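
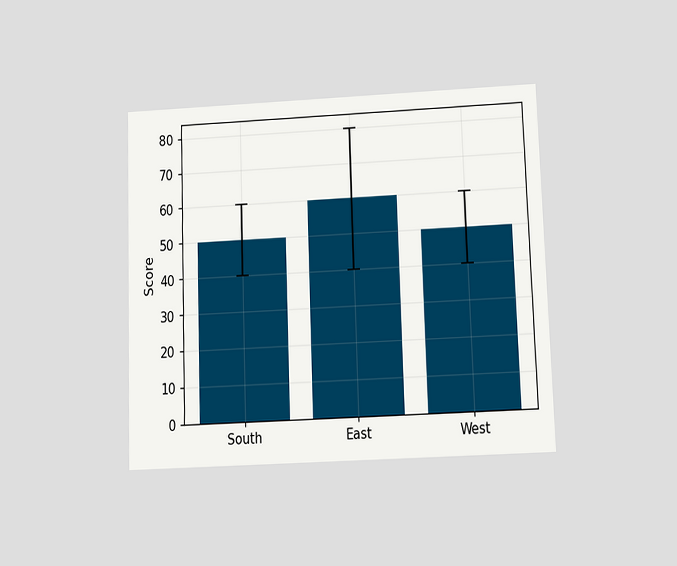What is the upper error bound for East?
80

The chart is viewed slightly from below. The East bar's upper whisker reaches 80.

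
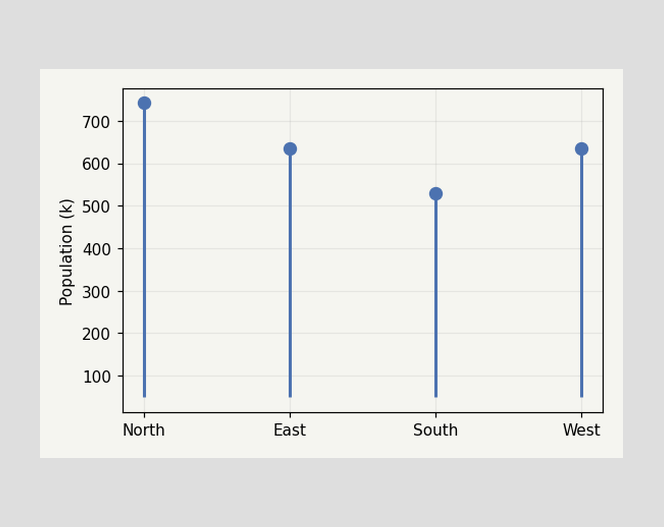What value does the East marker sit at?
The East marker sits at 636k.

636k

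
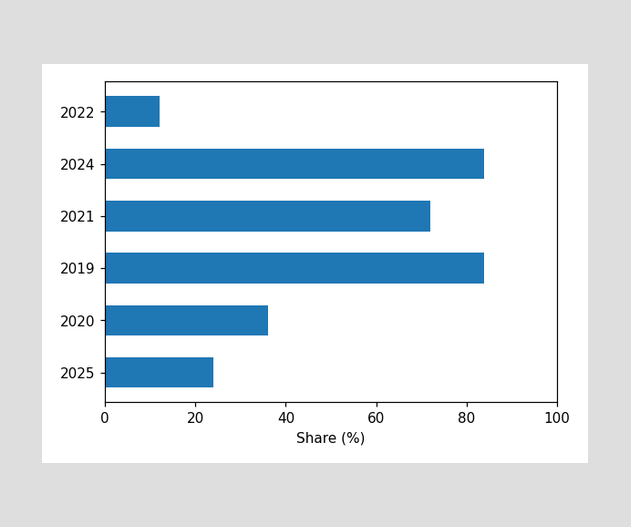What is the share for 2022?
12%

Reading along the chart's x-axis, the 2022 bar reaches 12%.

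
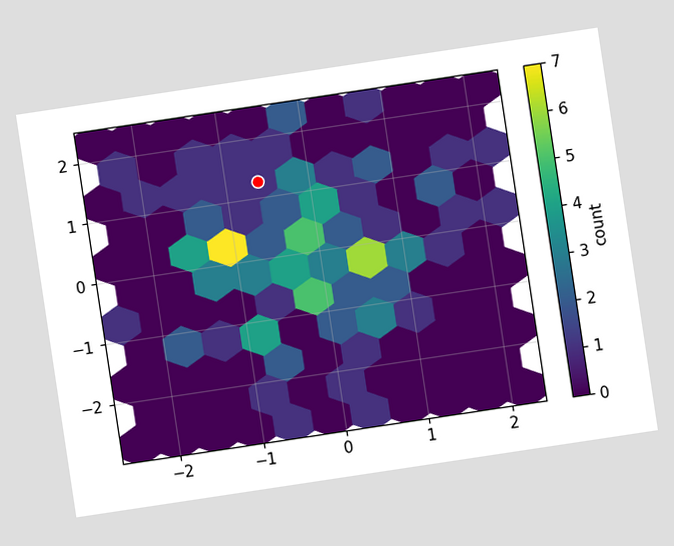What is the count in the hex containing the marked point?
1

The chart is tilted about 9° counter-clockwise. The marked hex reads 1 on the colorbar.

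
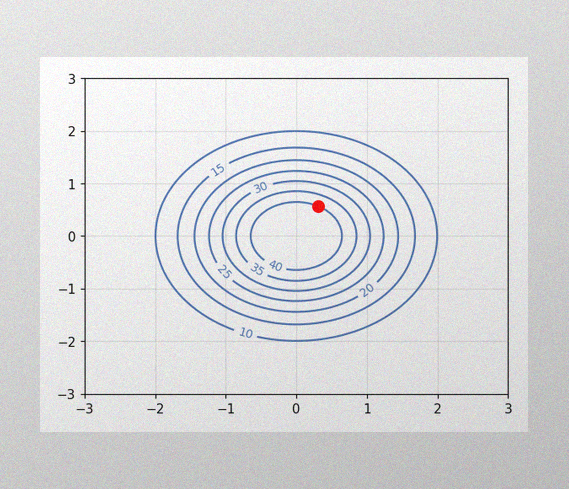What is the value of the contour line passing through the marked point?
40

The image has some photo noise and uneven lighting. The marked point sits on the contour labelled 40.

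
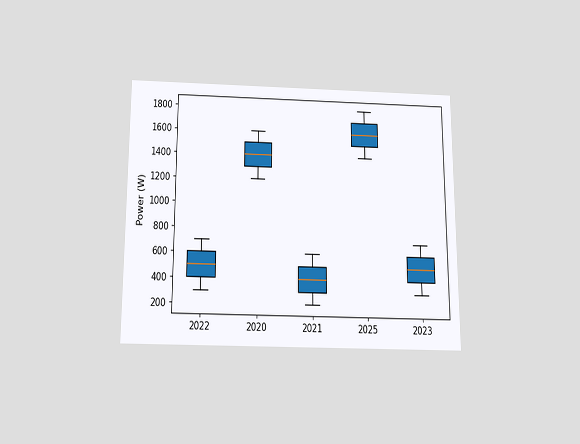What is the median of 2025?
1600W

The chart is viewed slightly from below. The median line in the 2025 box sits at 1600W.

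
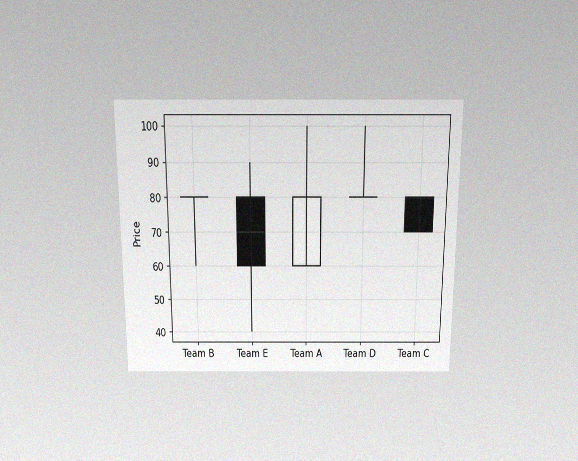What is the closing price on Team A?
80

The chart is viewed slightly from above, with some photo noise. The Team A candle closes at 80.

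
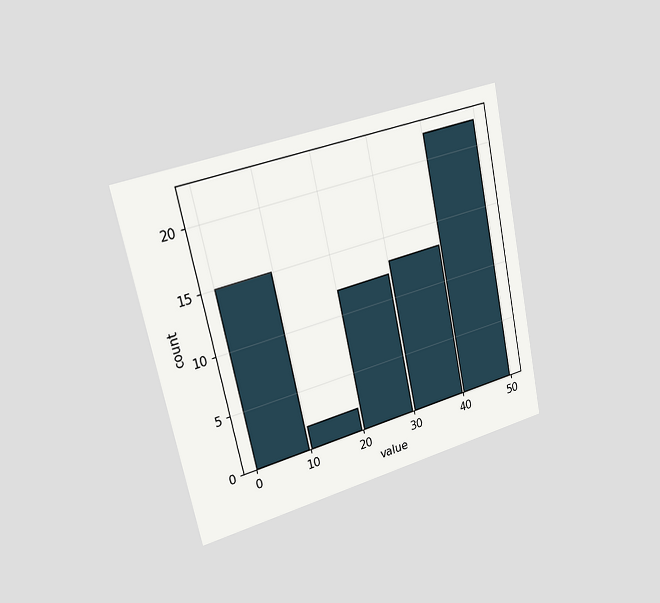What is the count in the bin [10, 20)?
2

The chart is tilted about 12° counter-clockwise and viewed slightly from the left. The [10, 20) bin has height 2.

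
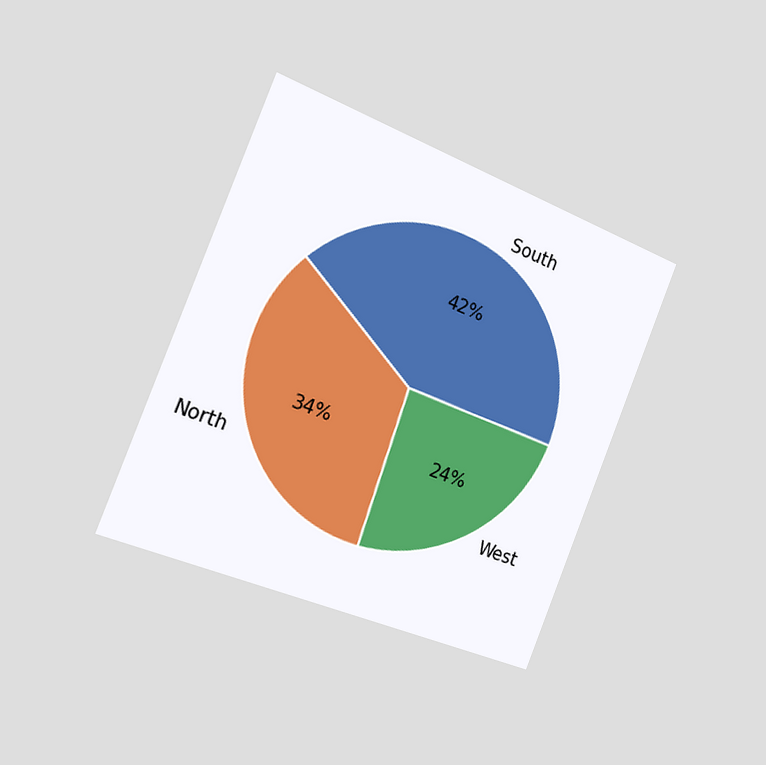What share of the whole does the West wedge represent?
The chart is tilted about 22° clockwise and viewed slightly from the left. The West slice takes up 24% of the pie.

24%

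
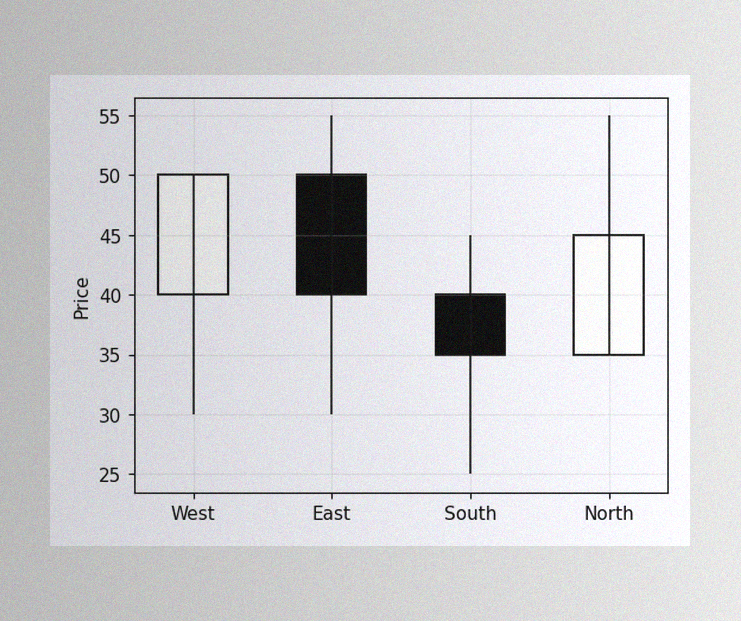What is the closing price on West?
50

The image has some photo noise and uneven lighting. The West candle closes at 50.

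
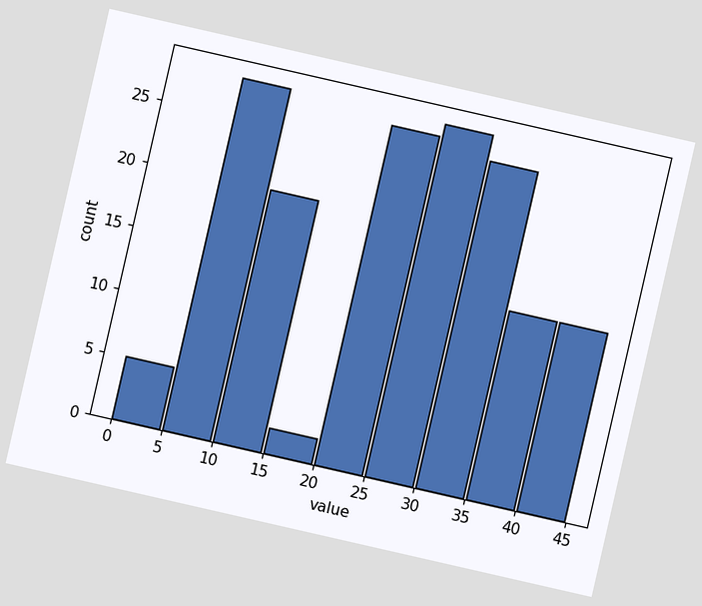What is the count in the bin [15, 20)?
The chart is tilted about 13° clockwise. The [15, 20) bin has height 2.

2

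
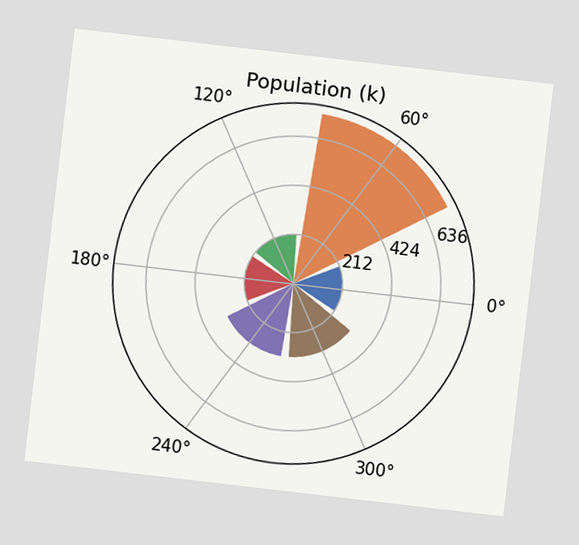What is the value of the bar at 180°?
212k

The chart is tilted about 7° clockwise. The bar at 180° reaches 212k on the radial axis.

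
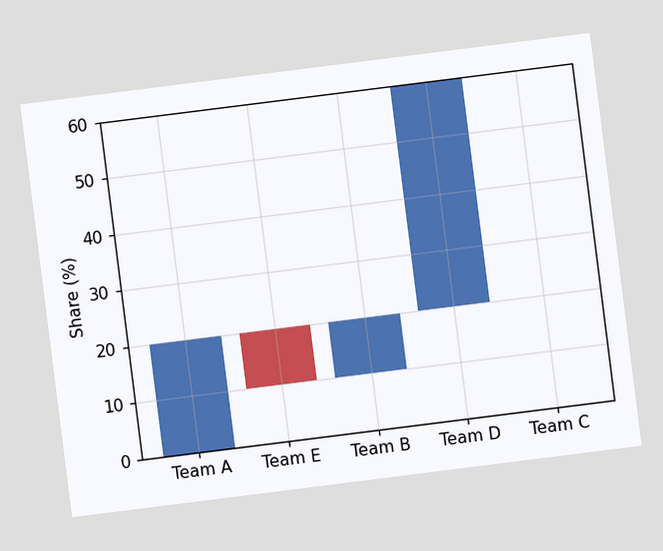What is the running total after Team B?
The chart is tilted about 7° counter-clockwise. After Team B the running total reaches 20%.

20%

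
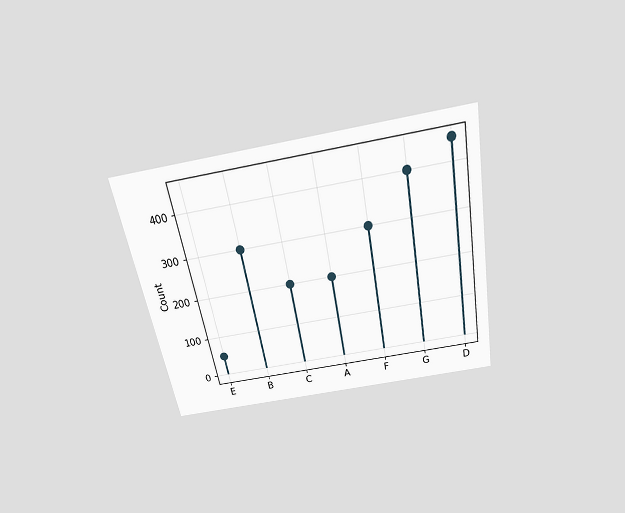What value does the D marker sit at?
450

The chart is tilted about 11° counter-clockwise and viewed slightly from above. The D marker sits at 450.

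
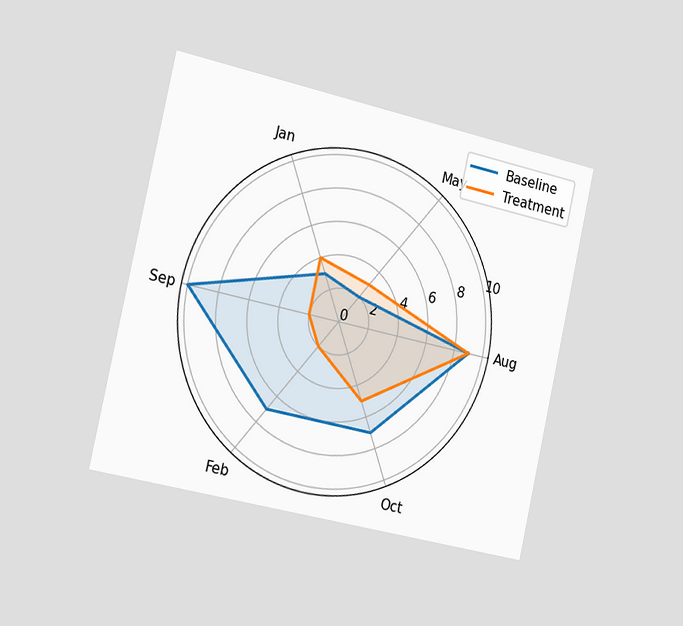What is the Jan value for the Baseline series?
The chart is tilted about 12° clockwise and viewed slightly from the left. On the Jan axis, Baseline reaches 3.

3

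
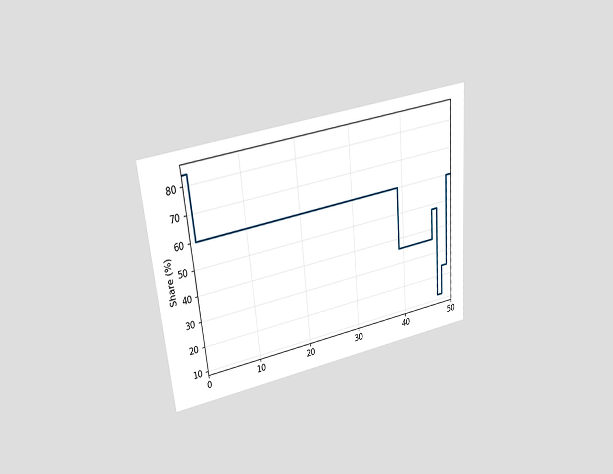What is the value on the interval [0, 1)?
84%

The chart is tilted about 5° counter-clockwise and viewed slightly from above. On [0, 1) the step sits at 84%.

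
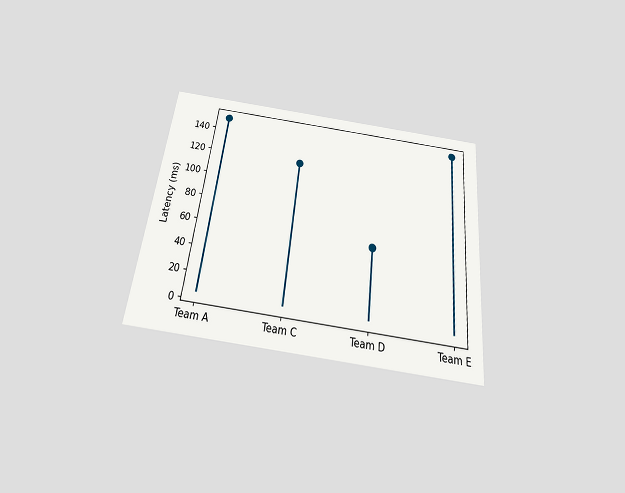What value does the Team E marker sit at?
The chart is tilted about 6° clockwise and viewed slightly from below. The Team E marker sits at 150ms.

150ms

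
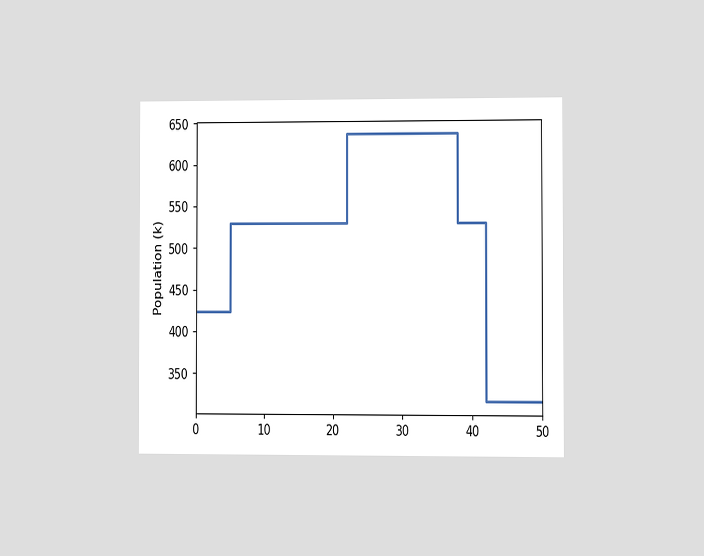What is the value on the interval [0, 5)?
The chart is viewed at a slight angle. On [0, 5) the step sits at 424k.

424k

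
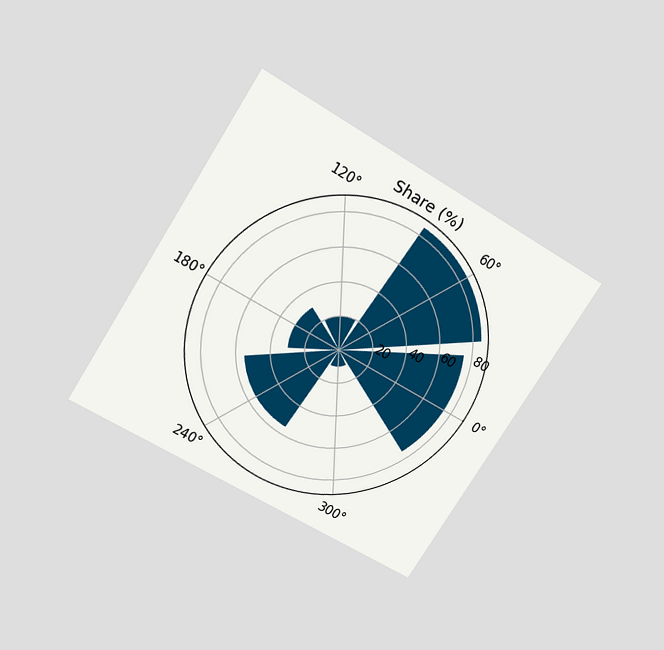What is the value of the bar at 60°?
85%

The chart is tilted about 32° clockwise and viewed slightly from above. The bar at 60° reaches 85% on the radial axis.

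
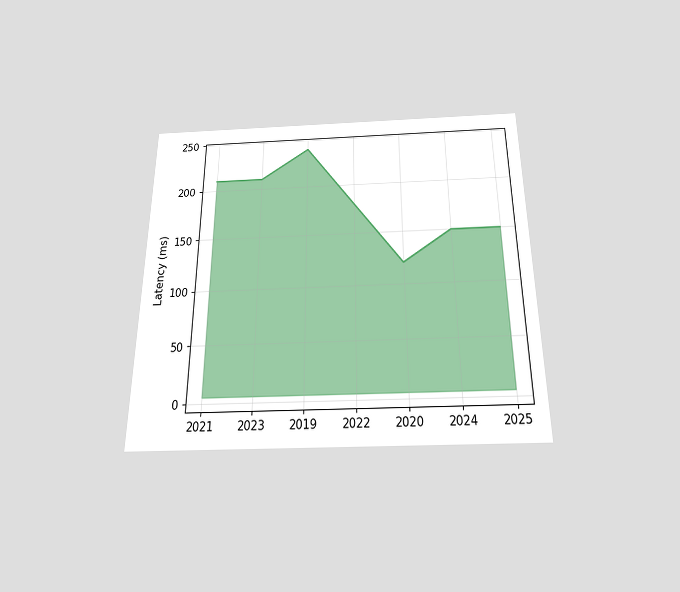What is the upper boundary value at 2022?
180ms

The chart is viewed slightly from below. At 2022 the upper boundary is at 180ms.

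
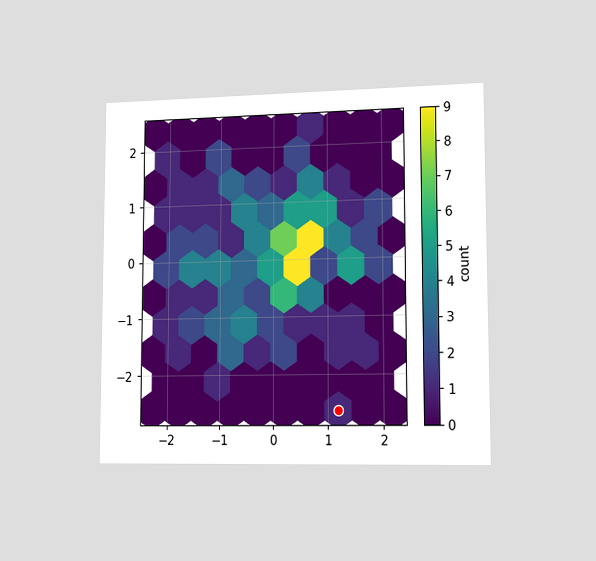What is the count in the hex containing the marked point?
1

The chart is viewed slightly from the right. The marked hex reads 1 on the colorbar.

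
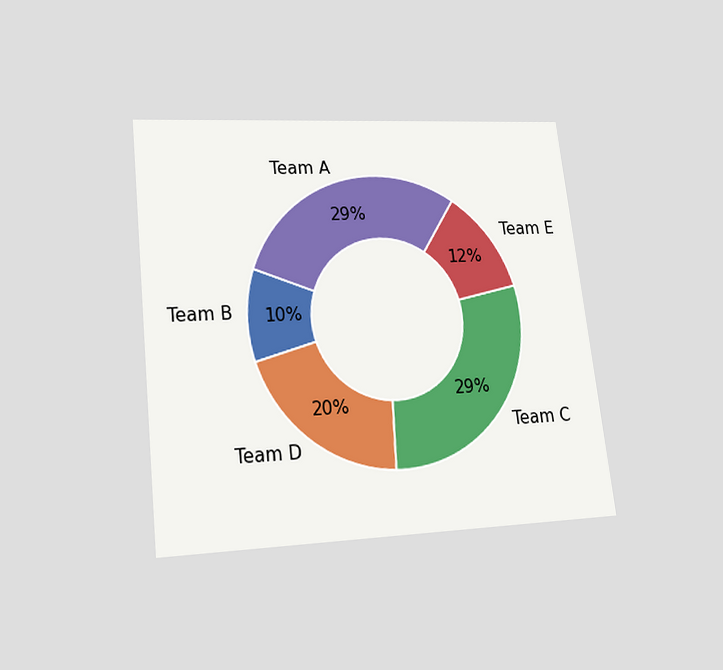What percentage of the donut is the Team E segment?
The chart is tilted about 7° counter-clockwise and viewed slightly from below. The Team E segment takes up 12% of the ring.

12%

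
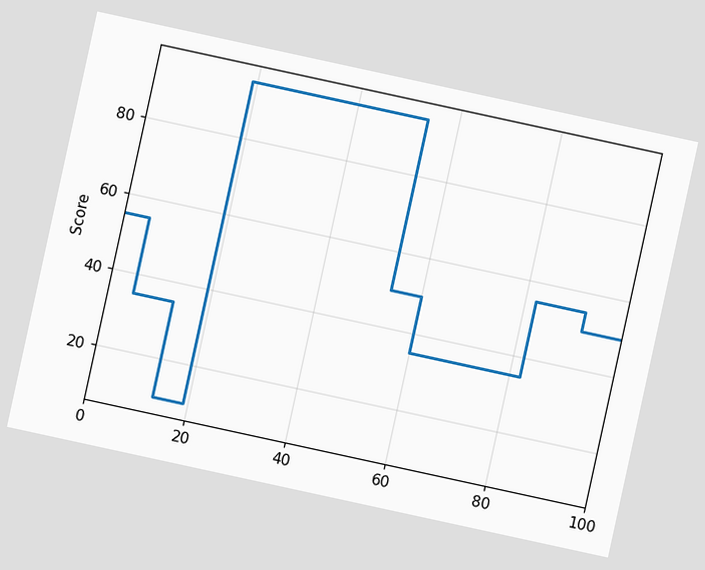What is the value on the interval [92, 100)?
50

The chart is tilted about 12° clockwise. On [92, 100) the step sits at 50.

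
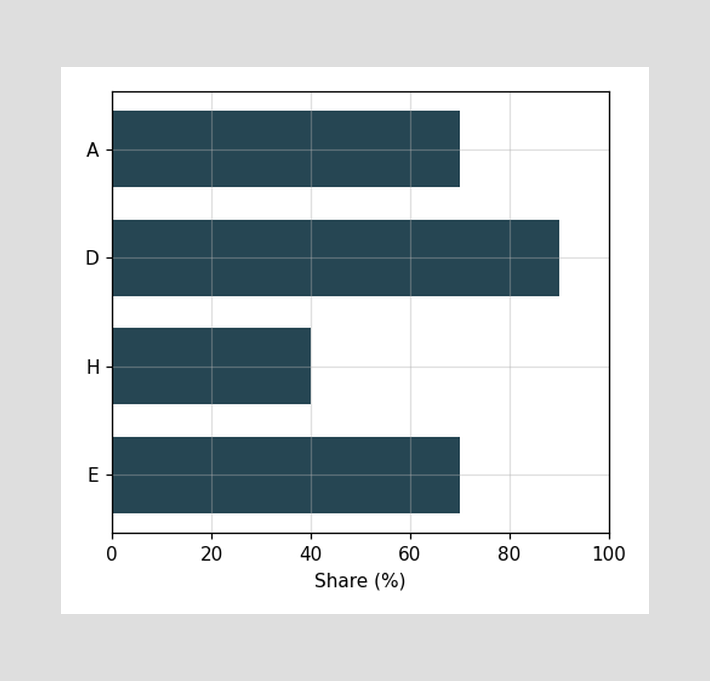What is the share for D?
Reading along the chart's x-axis, the D bar reaches 90%.

90%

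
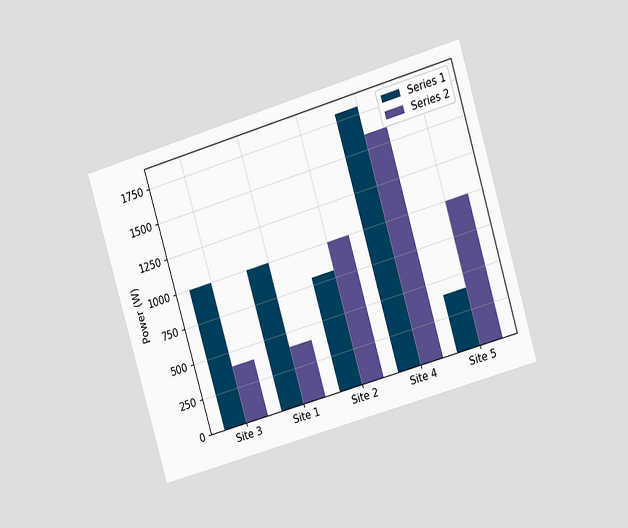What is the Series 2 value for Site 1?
400W

The chart is tilted about 17° counter-clockwise and viewed at a slight angle. The Series 2 bar at Site 1 reaches 400W on the y-axis.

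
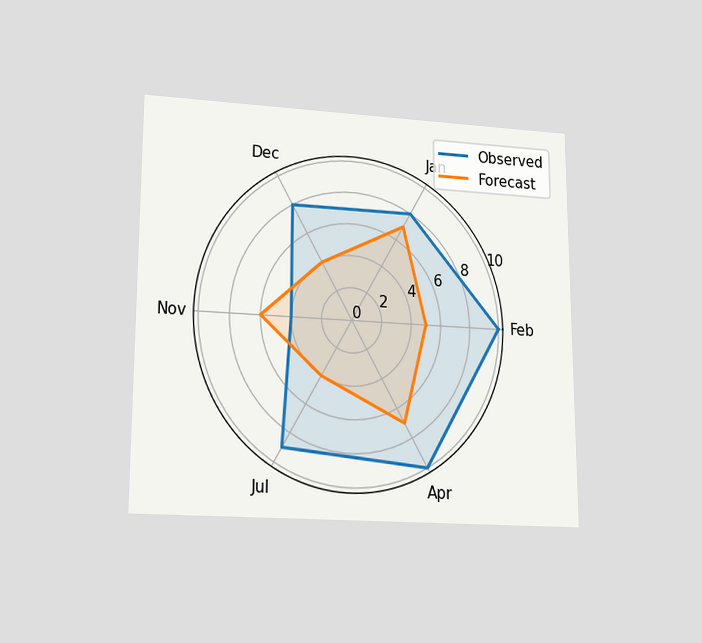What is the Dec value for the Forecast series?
The chart is viewed at a slight angle. On the Dec axis, Forecast reaches 4.

4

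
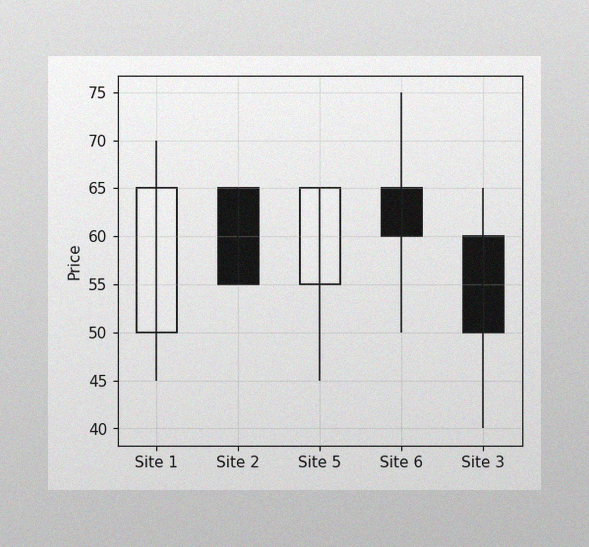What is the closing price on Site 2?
The image has some photo noise and uneven lighting. The Site 2 candle closes at 55.

55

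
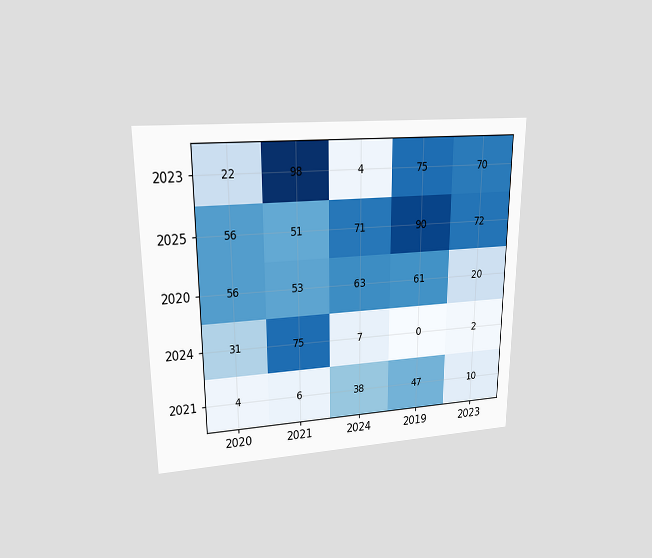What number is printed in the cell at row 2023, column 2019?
The chart is viewed at a slight angle. The (2023, 2019) cell reads 75.

75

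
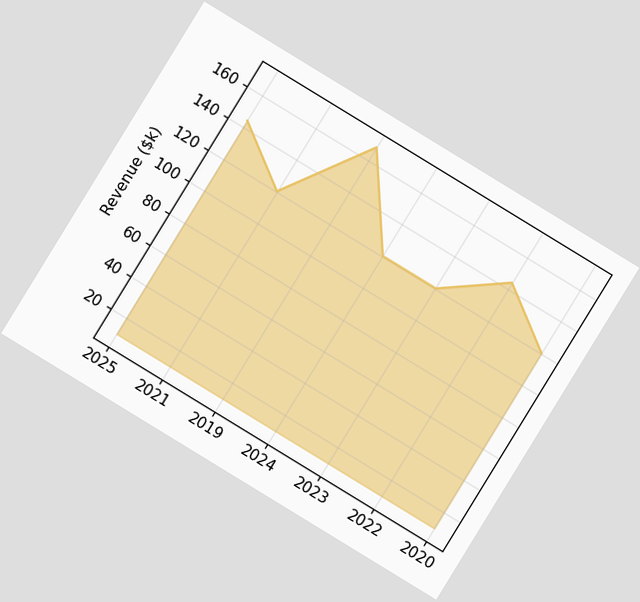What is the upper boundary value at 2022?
The chart is tilted about 31° clockwise. At 2022 the upper boundary is at $144k.

$144k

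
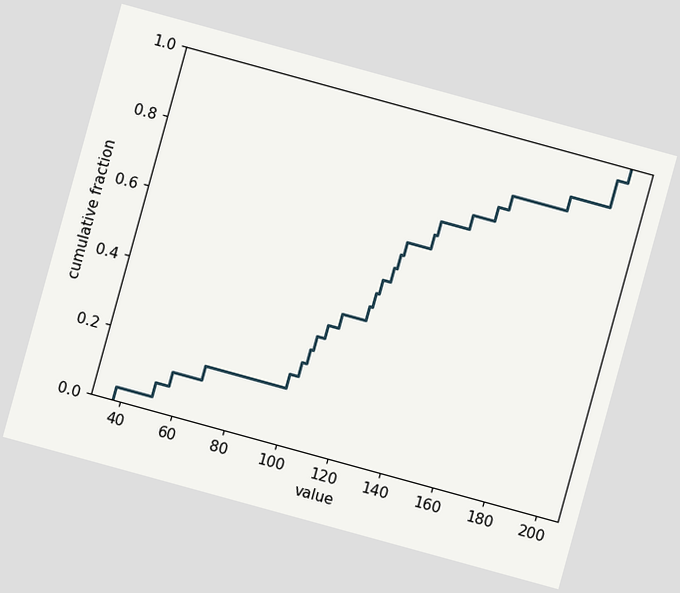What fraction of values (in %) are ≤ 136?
The chart is tilted about 15° clockwise. At x=136 the ECDF step is at 68%.

68%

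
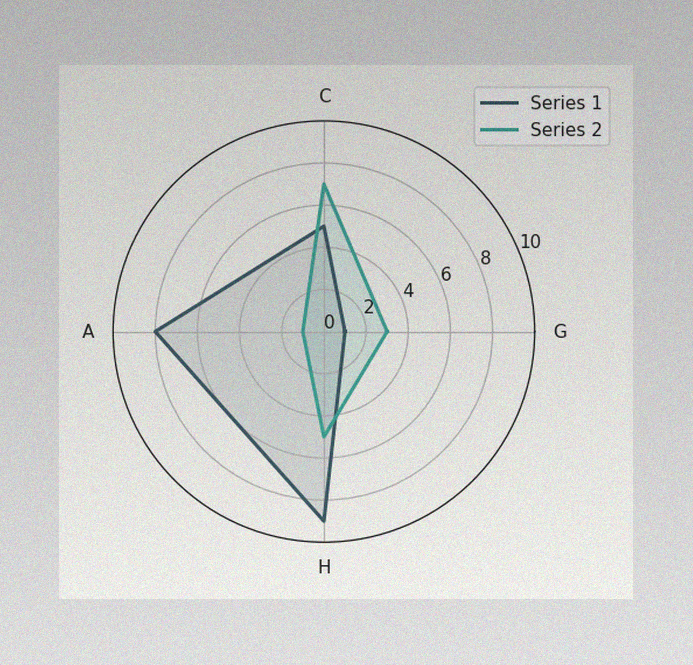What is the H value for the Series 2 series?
5

The image has some photo noise and uneven lighting. On the H axis, Series 2 reaches 5.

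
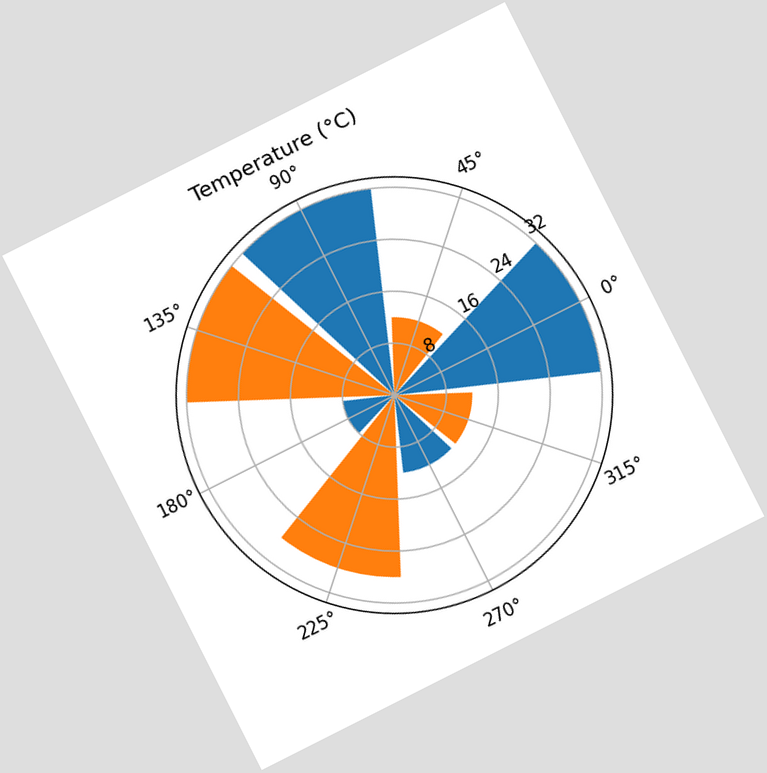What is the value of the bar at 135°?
32°C

The chart is tilted about 27° counter-clockwise. The bar at 135° reaches 32°C on the radial axis.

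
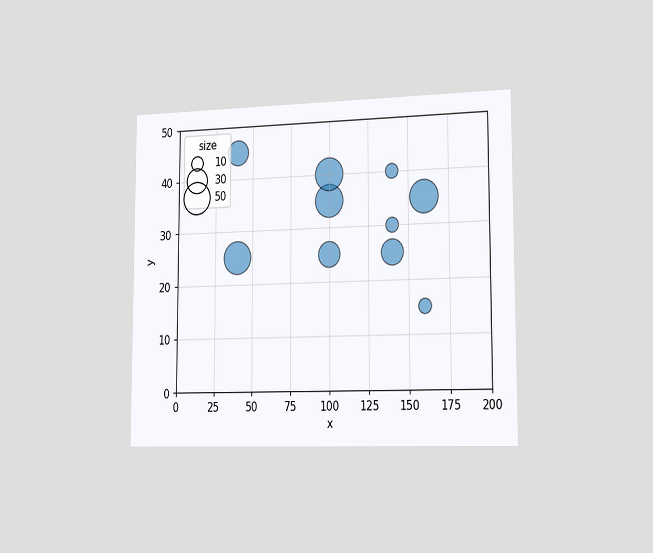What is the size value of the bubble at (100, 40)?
50

The chart is viewed slightly from the right. Matching the bubble at (100, 40) against the size legend gives 50.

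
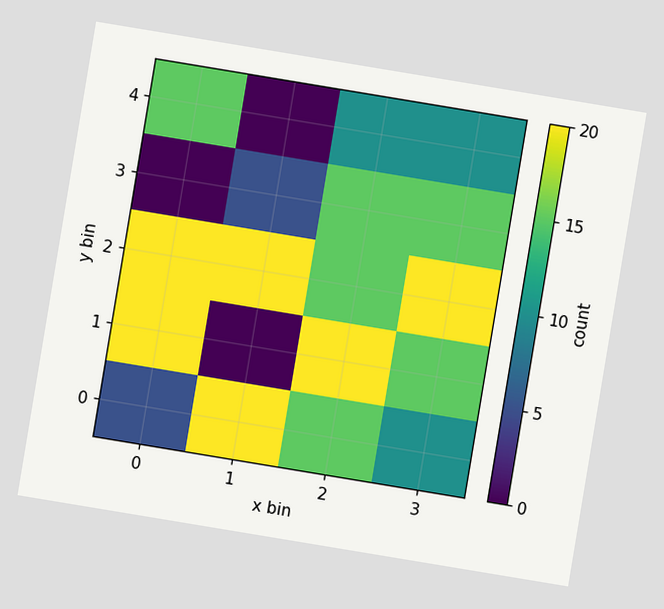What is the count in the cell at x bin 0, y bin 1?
The chart is tilted about 9° clockwise. Matching the cell (0, 1) against the colorbar gives 20.

20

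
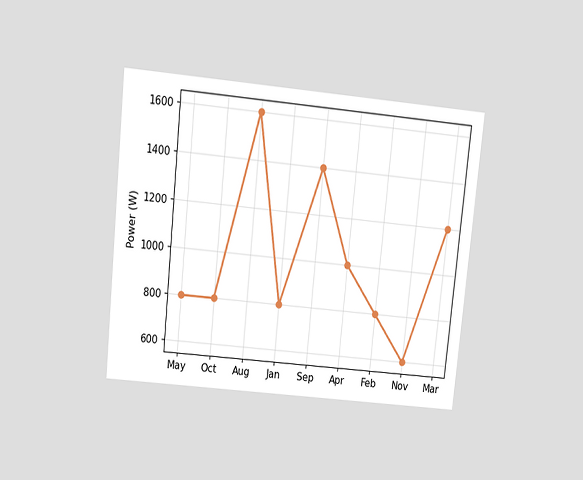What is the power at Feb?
The chart is tilted about 6° clockwise and viewed slightly from above. At Feb, the line is at 800W.

800W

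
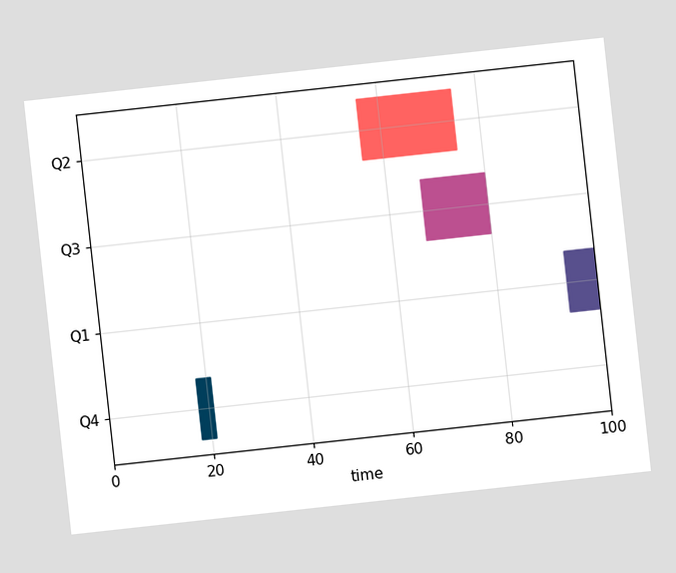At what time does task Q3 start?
67

The chart is tilted about 6° counter-clockwise. The Q3 bar begins at t=67.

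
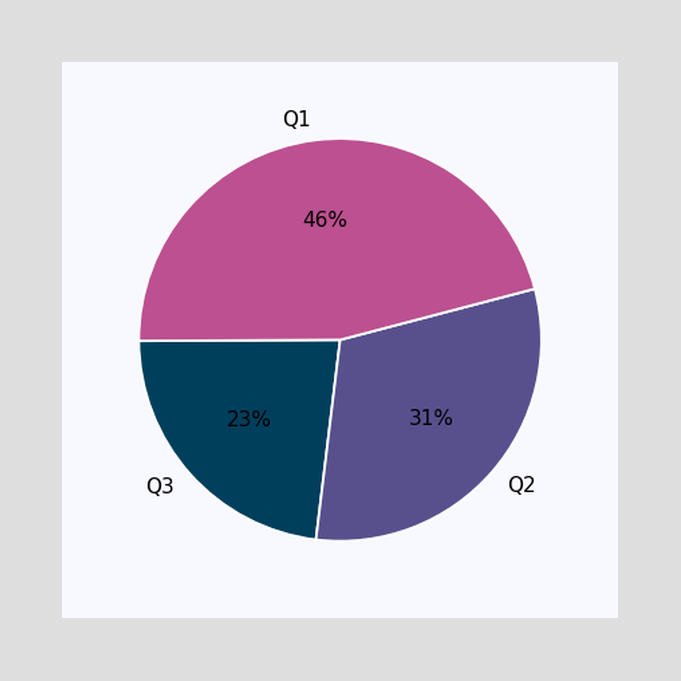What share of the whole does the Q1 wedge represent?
The Q1 slice takes up 46% of the pie.

46%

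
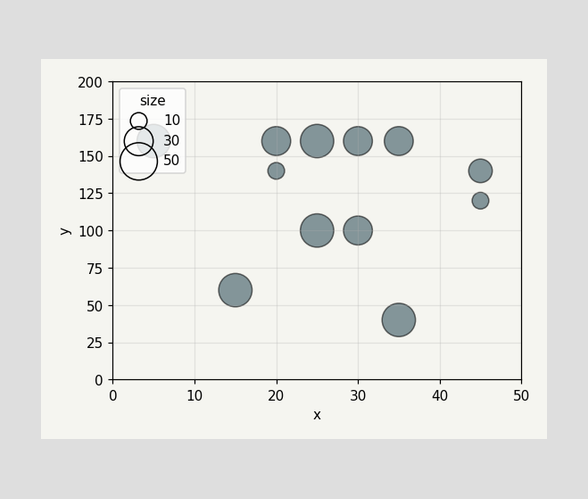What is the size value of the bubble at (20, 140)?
Matching the bubble at (20, 140) against the size legend gives 10.

10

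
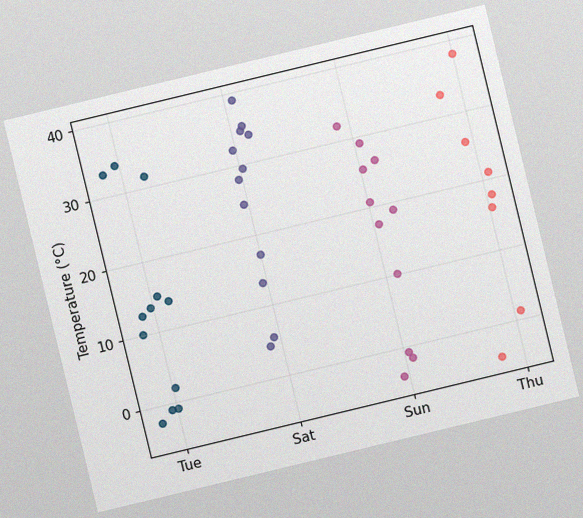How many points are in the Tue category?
The chart is tilted about 14° counter-clockwise, with some photo noise. Counting the markers in the Tue column gives 12.

12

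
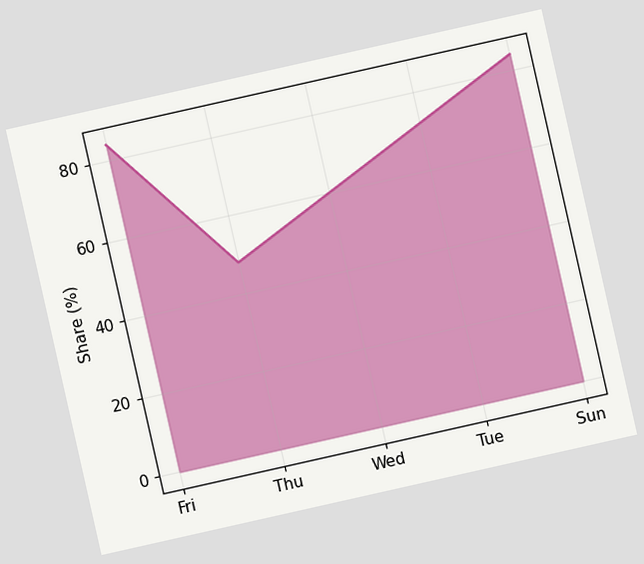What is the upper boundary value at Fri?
The chart is tilted about 13° counter-clockwise. At Fri the upper boundary is at 84%.

84%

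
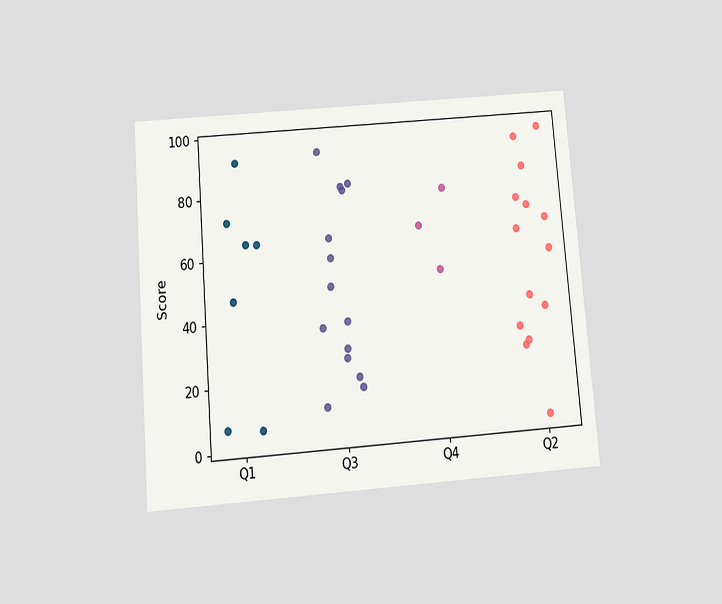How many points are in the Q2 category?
The chart is tilted about 5° counter-clockwise and viewed slightly from below. Counting the markers in the Q2 column gives 14.

14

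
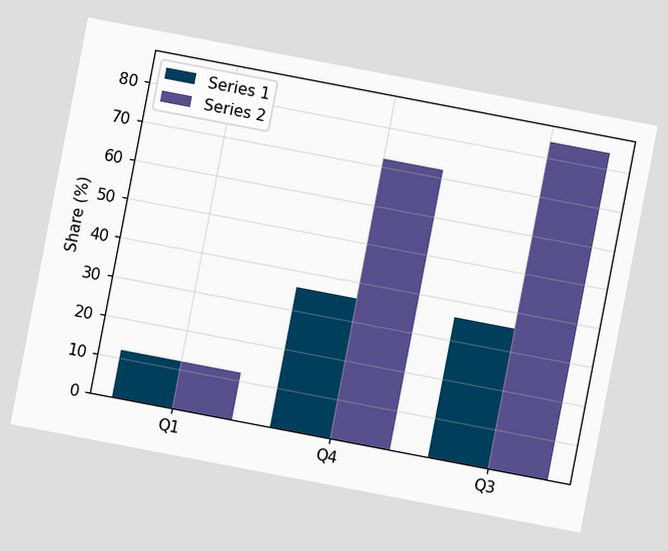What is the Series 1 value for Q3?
36%

The chart is tilted about 11° clockwise. The Series 1 bar at Q3 reaches 36% on the y-axis.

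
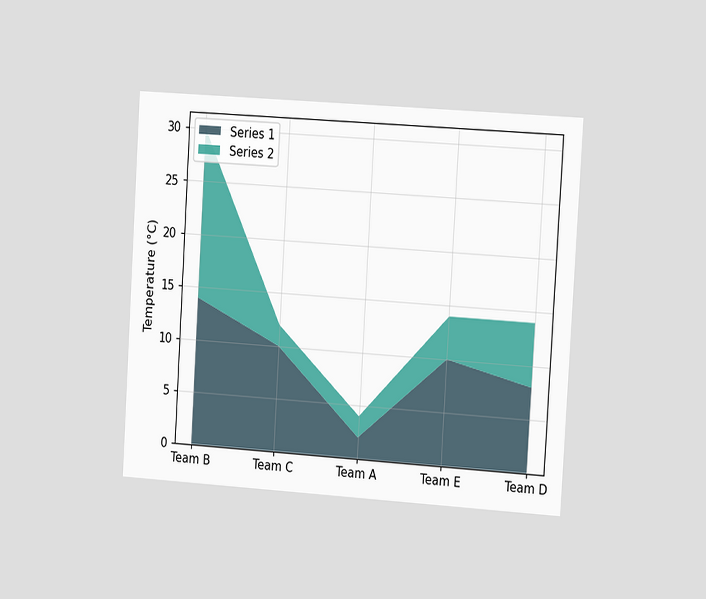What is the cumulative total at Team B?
The chart is tilted about 3° clockwise and viewed slightly from the right. The stacked total at Team B reaches 30°C.

30°C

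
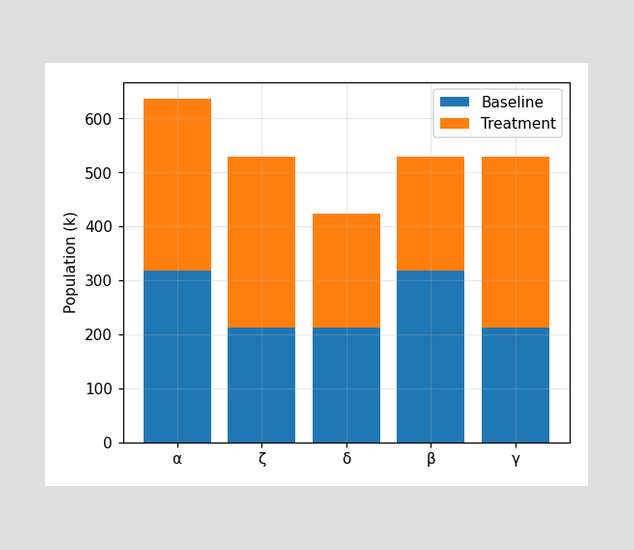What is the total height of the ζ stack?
The ζ stack's top reaches 530k on the y-axis.

530k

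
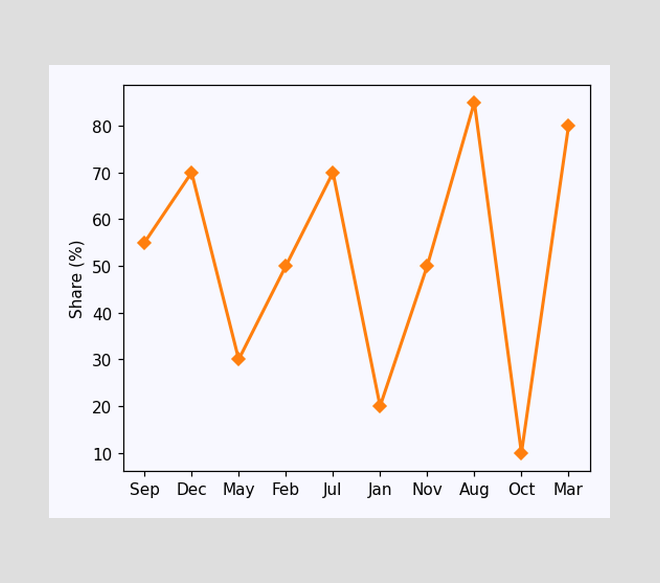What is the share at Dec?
70%

At Dec, the line is at 70%.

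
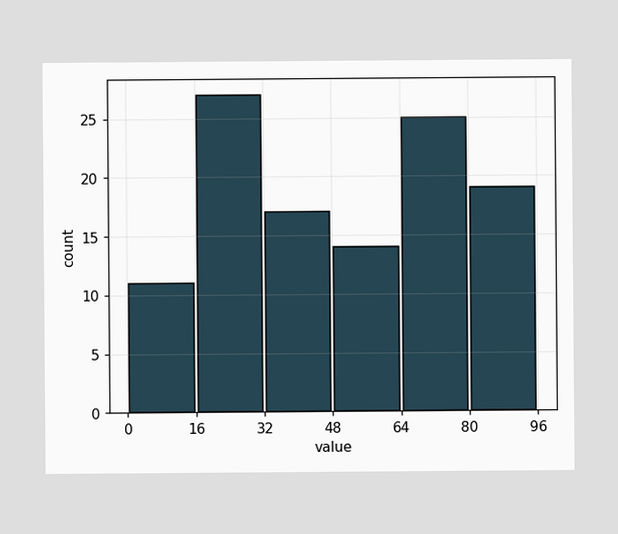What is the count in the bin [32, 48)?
The [32, 48) bin has height 17.

17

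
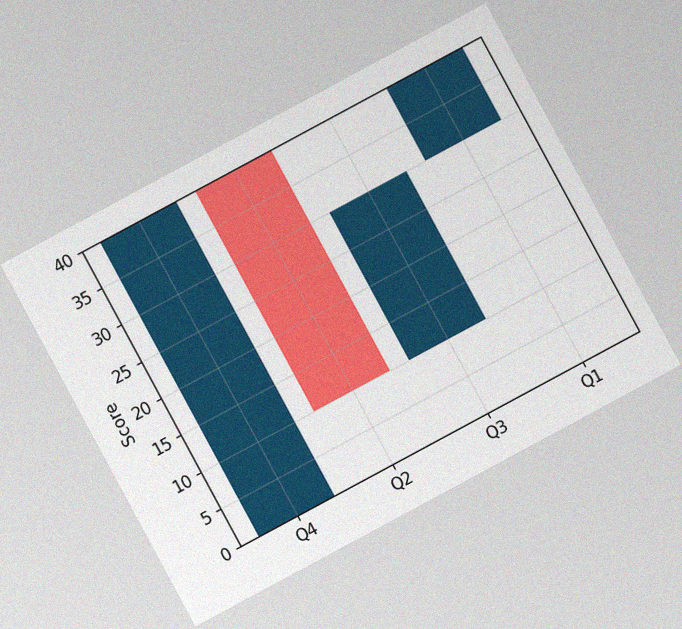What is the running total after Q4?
The chart is tilted about 28° counter-clockwise, with some photo noise. After Q4 the running total reaches 40.

40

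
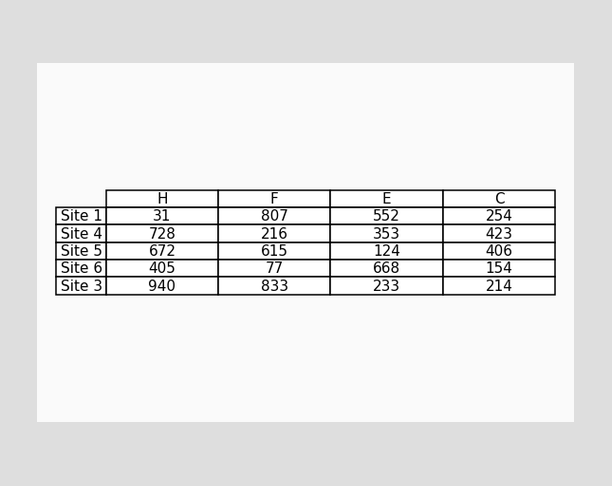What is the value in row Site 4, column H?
The (Site 4, H) cell reads 728.

728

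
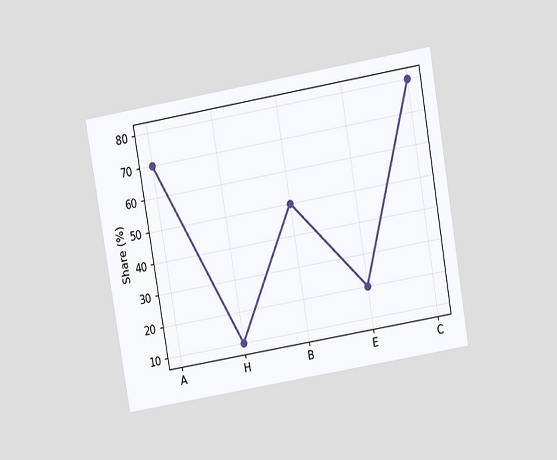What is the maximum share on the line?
80%

The chart is tilted about 10° counter-clockwise and viewed at a slight angle. The highest point is at C, and reading across to the y-axis gives 80%.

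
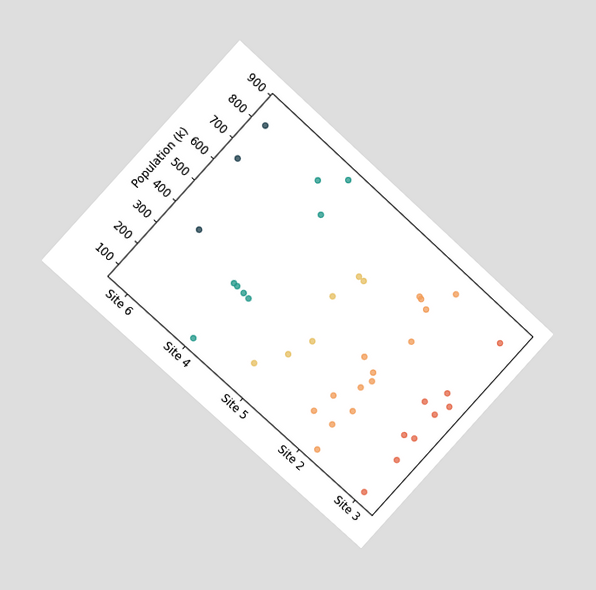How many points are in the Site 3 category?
The chart is tilted about 42° clockwise and viewed at a slight angle. Counting the markers in the Site 3 column gives 9.

9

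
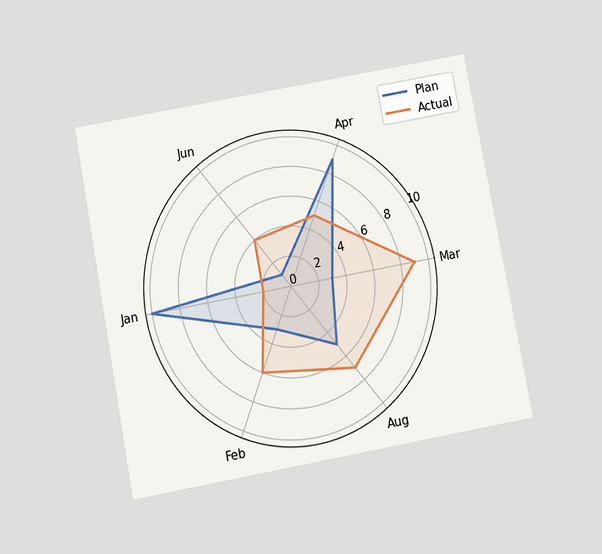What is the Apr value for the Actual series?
5

The chart is tilted about 11° counter-clockwise and viewed slightly from below. On the Apr axis, Actual reaches 5.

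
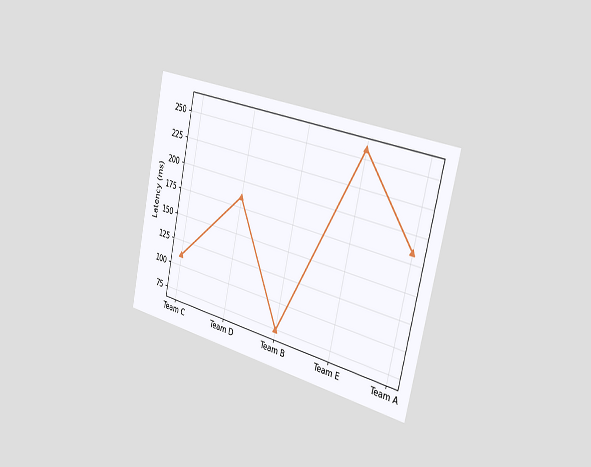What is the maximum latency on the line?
The chart is tilted about 12° clockwise and viewed slightly from the right. The highest point is at Team E, and reading across to the y-axis gives 259ms.

259ms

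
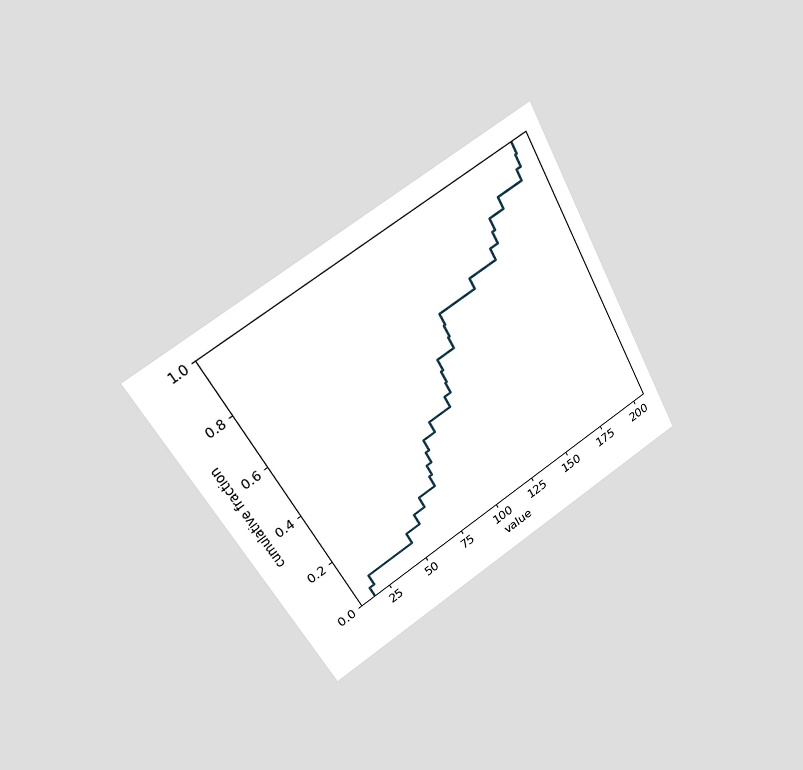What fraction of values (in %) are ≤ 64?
The chart is tilted about 29° counter-clockwise and viewed at a slight angle. At x=64 the ECDF step is at 20%.

20%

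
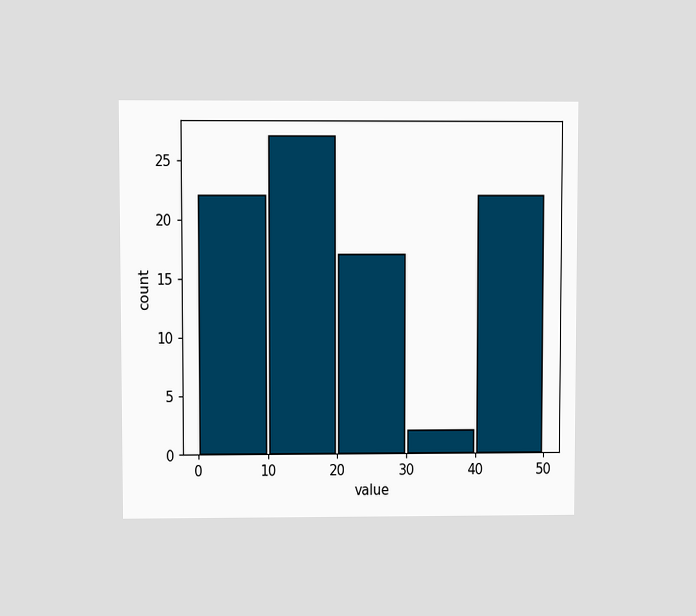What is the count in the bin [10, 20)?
The chart is viewed at a slight angle. The [10, 20) bin has height 27.

27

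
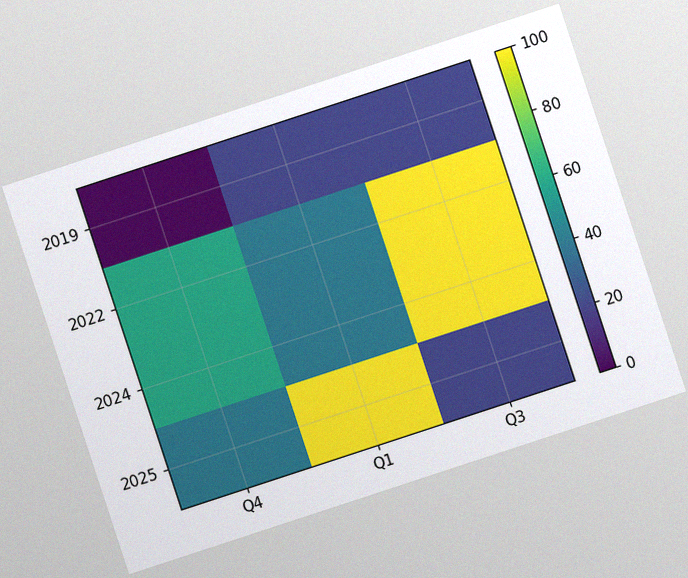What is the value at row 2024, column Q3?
100

The chart is tilted about 18° counter-clockwise, with some photo noise. Matching cell (2024, Q3) against the colorbar gives 100.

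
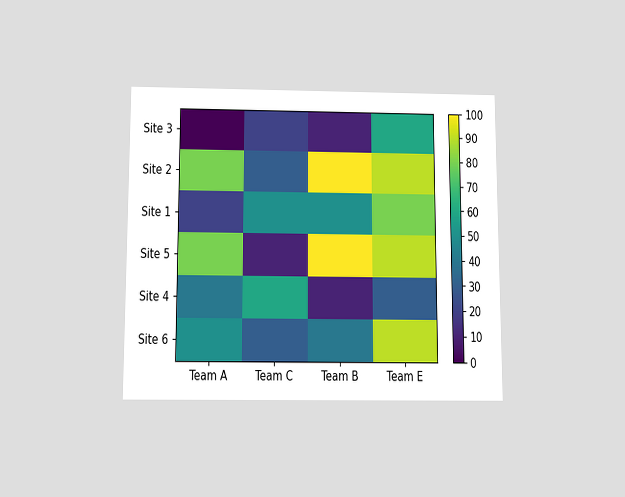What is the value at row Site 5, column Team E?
The chart is viewed slightly from below. Matching cell (Site 5, Team E) against the colorbar gives 90.

90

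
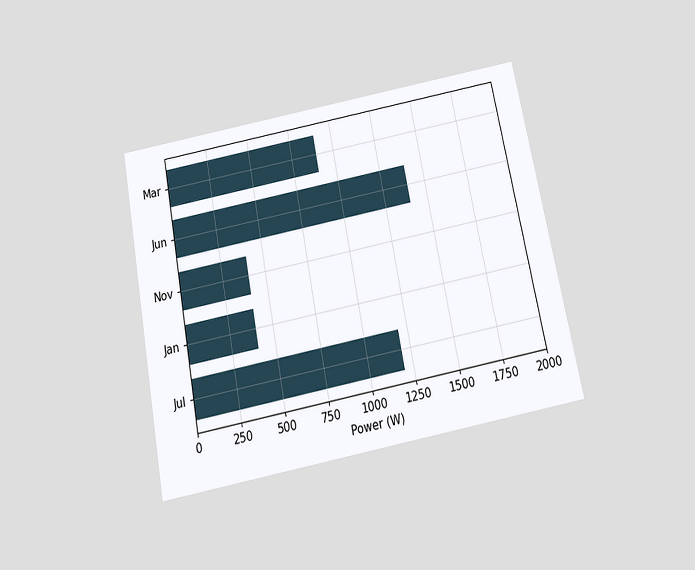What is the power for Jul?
1200W

The chart is tilted about 11° counter-clockwise and viewed slightly from below. Reading along the chart's x-axis, the Jul bar reaches 1200W.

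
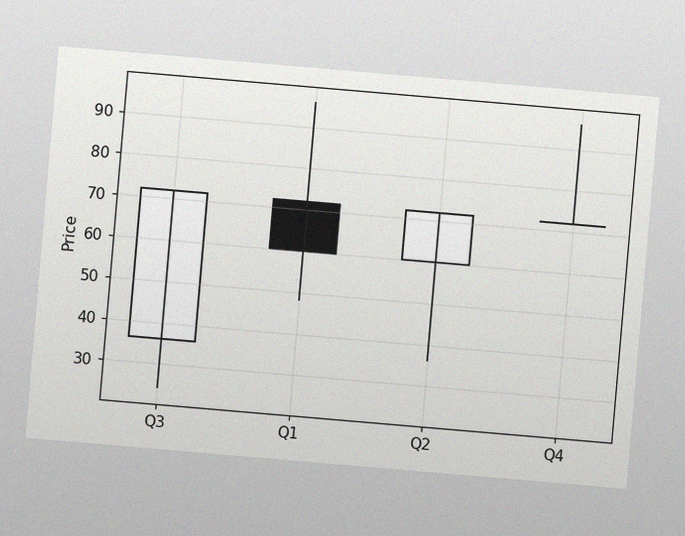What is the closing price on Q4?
72

The chart is tilted about 5° clockwise, with some photo noise. The Q4 candle closes at 72.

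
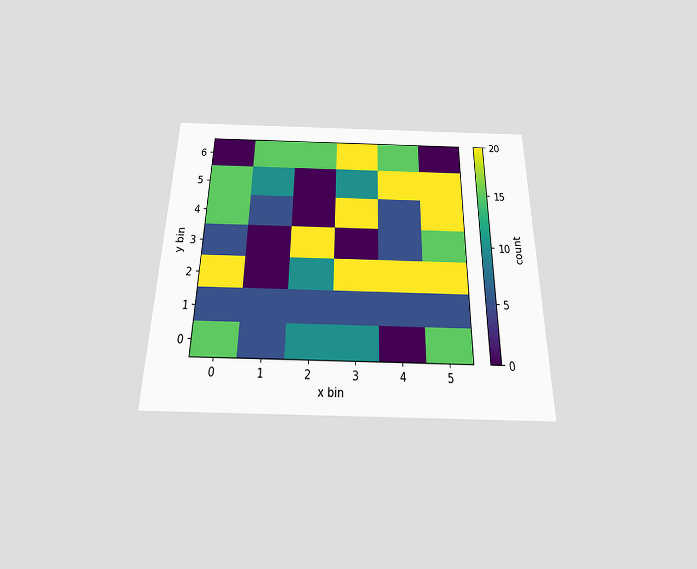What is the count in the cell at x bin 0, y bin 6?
0

The chart is viewed slightly from below. Matching the cell (0, 6) against the colorbar gives 0.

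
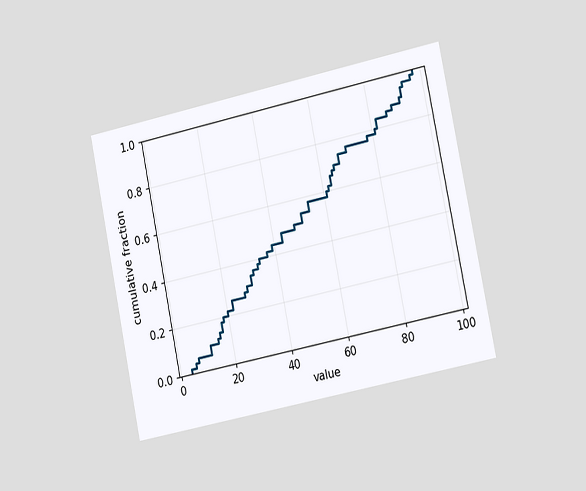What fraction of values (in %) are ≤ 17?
18%

The chart is tilted about 12° counter-clockwise and viewed slightly from the right. At x=17 the ECDF step is at 18%.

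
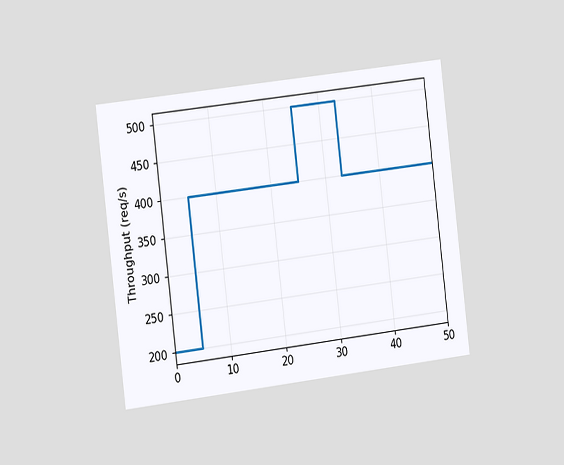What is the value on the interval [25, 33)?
The chart is tilted about 7° counter-clockwise and viewed slightly from the left. On [25, 33) the step sits at 500req/s.

500req/s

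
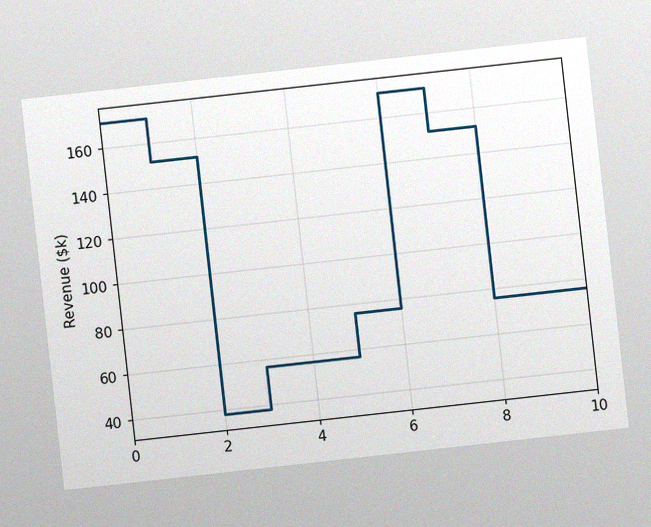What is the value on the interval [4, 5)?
$57k

The chart is tilted about 6° counter-clockwise, with some photo noise. On [4, 5) the step sits at $57k.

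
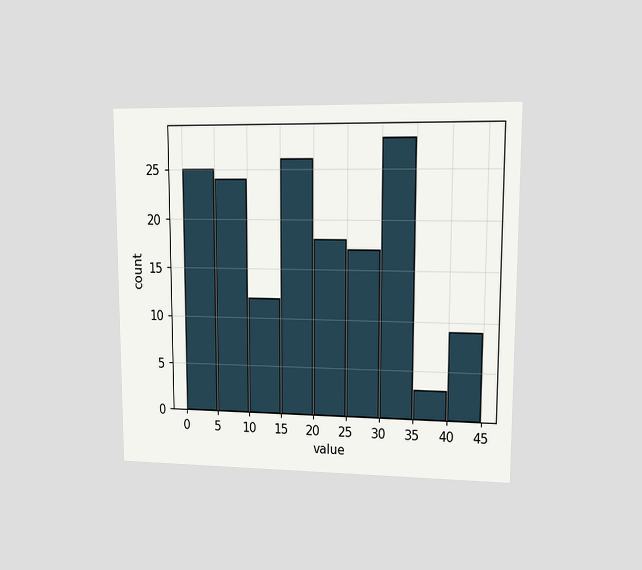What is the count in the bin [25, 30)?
The chart is viewed at a slight angle. The [25, 30) bin has height 17.

17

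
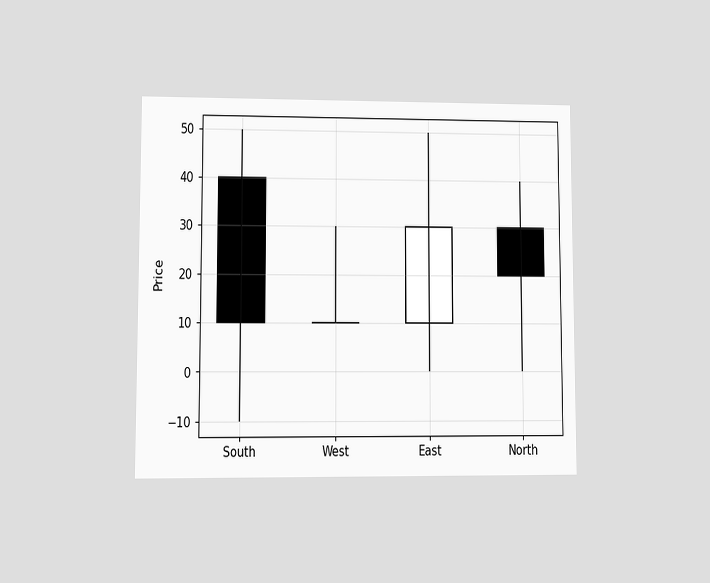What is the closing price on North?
20

The chart is viewed at a slight angle. The North candle closes at 20.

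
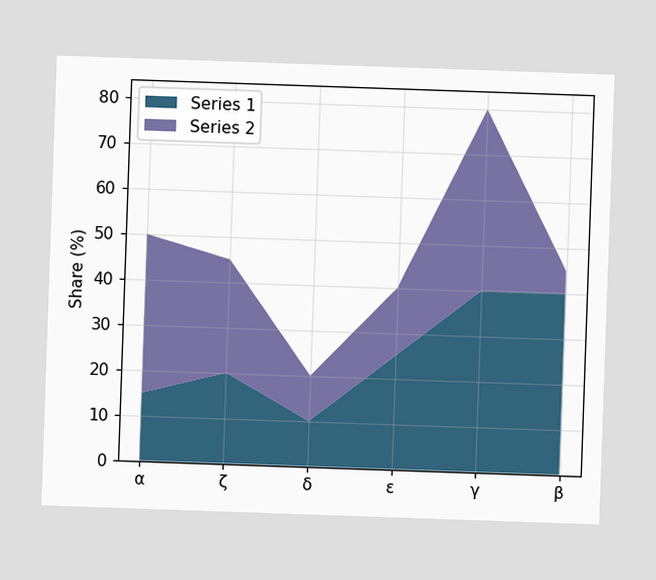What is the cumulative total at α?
The stacked total at α reaches 50%.

50%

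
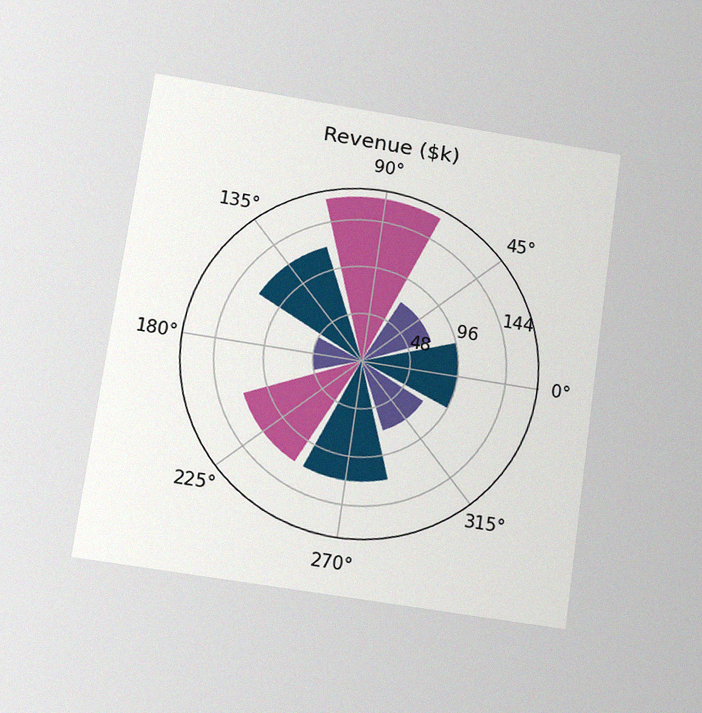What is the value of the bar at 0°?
$96k

The chart is tilted about 8° clockwise and viewed slightly from below, with some photo noise. The bar at 0° reaches $96k on the radial axis.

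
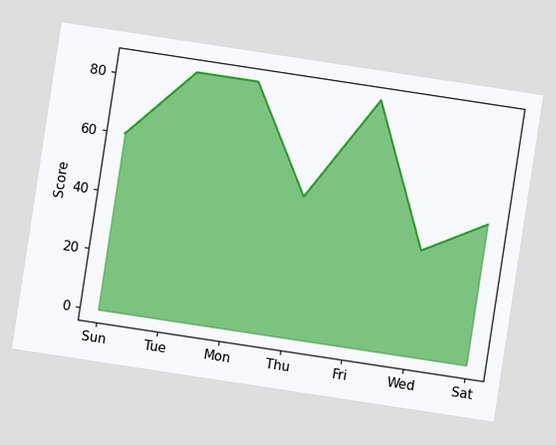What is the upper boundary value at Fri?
The chart is tilted about 9° clockwise. At Fri the upper boundary is at 84.

84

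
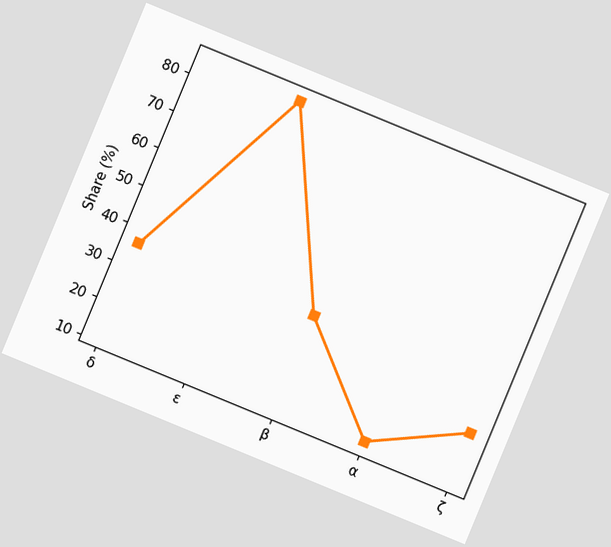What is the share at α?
The chart is tilted about 22° clockwise. At α, the line is at 12%.

12%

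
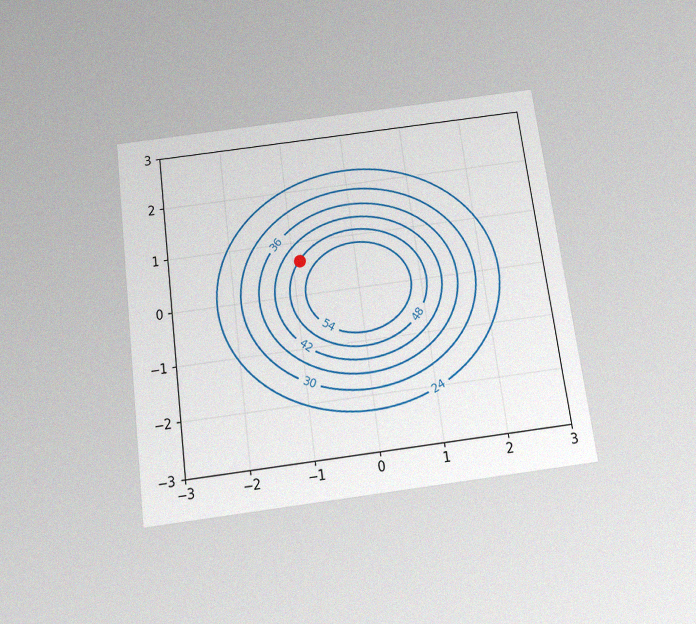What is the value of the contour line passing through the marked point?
48

The chart is tilted about 7° counter-clockwise and viewed slightly from below, with some photo noise. The marked point sits on the contour labelled 48.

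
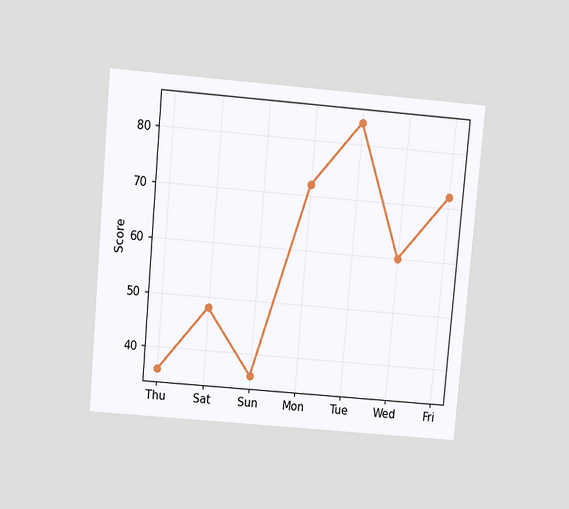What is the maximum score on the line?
84

The chart is tilted about 5° clockwise and viewed slightly from above. The highest point is at Tue, and reading across to the y-axis gives 84.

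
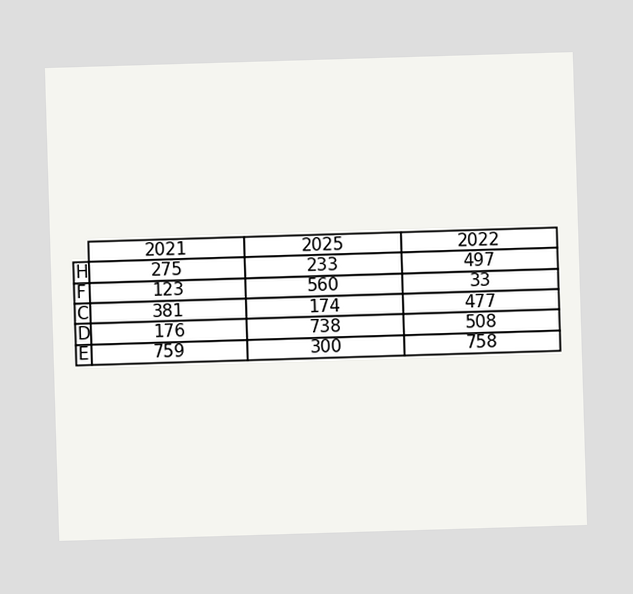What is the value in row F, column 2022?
The (F, 2022) cell reads 33.

33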